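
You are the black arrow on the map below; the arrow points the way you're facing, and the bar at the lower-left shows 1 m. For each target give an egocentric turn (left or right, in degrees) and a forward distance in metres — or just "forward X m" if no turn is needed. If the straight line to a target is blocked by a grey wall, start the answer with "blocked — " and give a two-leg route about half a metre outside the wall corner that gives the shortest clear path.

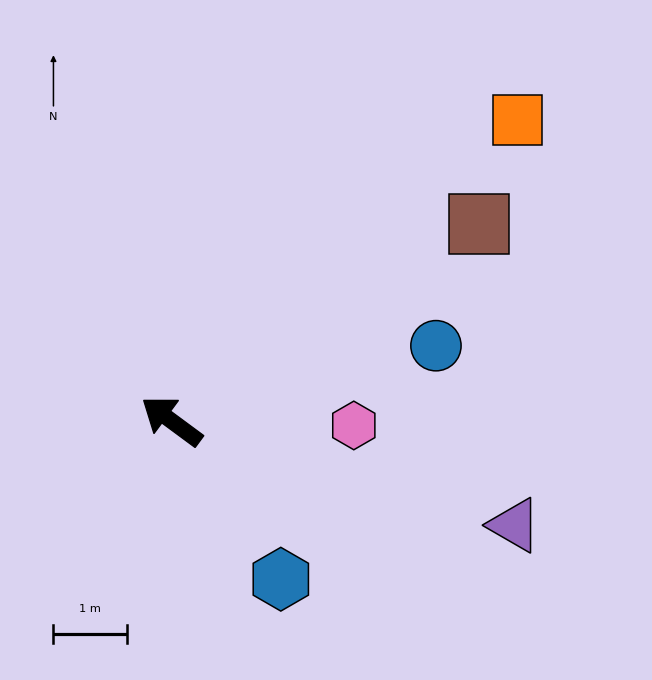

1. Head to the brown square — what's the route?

turn right 111°, forward 4.9 m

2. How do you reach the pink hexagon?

turn right 145°, forward 2.5 m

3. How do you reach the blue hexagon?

turn left 161°, forward 2.6 m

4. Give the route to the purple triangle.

turn right 160°, forward 4.9 m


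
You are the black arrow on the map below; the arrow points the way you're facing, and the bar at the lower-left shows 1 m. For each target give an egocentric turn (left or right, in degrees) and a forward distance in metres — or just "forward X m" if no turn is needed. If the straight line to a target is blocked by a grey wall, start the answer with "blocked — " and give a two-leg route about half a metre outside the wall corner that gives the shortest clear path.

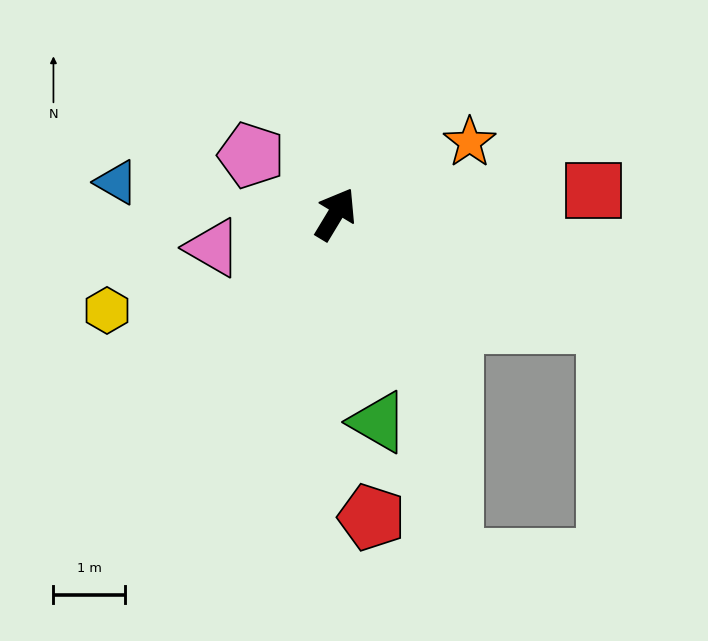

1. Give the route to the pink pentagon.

turn left 86°, forward 1.4 m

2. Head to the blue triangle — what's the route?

turn left 113°, forward 3.1 m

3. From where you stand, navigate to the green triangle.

turn right 137°, forward 3.0 m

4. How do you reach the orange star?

turn right 31°, forward 2.1 m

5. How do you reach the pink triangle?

turn left 137°, forward 1.8 m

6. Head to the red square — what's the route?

turn right 54°, forward 3.6 m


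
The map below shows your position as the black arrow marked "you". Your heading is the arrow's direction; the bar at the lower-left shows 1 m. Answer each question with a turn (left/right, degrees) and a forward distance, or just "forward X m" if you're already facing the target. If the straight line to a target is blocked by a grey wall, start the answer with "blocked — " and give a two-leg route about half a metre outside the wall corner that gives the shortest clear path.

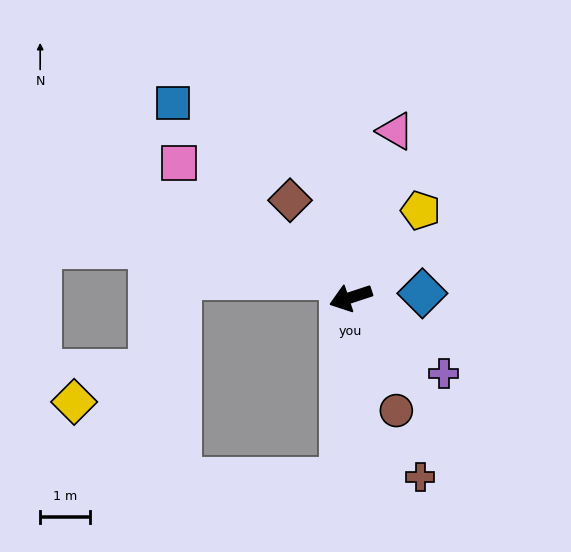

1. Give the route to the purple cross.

turn left 123°, forward 2.4 m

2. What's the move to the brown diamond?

turn right 76°, forward 2.3 m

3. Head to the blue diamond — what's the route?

turn left 165°, forward 1.4 m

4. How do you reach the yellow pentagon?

turn right 147°, forward 2.2 m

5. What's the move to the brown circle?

turn left 94°, forward 2.4 m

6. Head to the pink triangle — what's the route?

turn right 123°, forward 3.4 m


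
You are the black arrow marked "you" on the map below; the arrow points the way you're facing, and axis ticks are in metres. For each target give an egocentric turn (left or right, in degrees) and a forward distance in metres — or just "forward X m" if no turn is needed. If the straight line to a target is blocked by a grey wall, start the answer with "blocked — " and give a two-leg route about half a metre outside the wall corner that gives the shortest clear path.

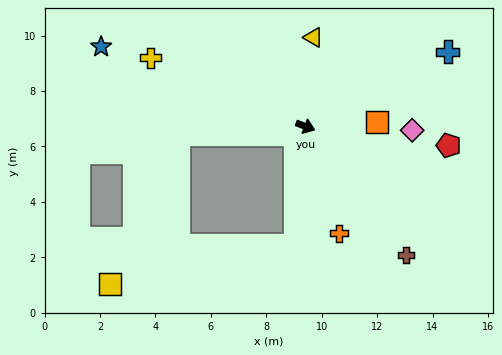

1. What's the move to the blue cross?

turn left 49°, forward 5.8 m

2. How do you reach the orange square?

turn left 24°, forward 2.6 m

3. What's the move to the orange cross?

turn right 52°, forward 4.0 m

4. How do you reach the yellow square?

blocked — turn right 74°, forward 4.3 m, then turn right 73°, forward 6.8 m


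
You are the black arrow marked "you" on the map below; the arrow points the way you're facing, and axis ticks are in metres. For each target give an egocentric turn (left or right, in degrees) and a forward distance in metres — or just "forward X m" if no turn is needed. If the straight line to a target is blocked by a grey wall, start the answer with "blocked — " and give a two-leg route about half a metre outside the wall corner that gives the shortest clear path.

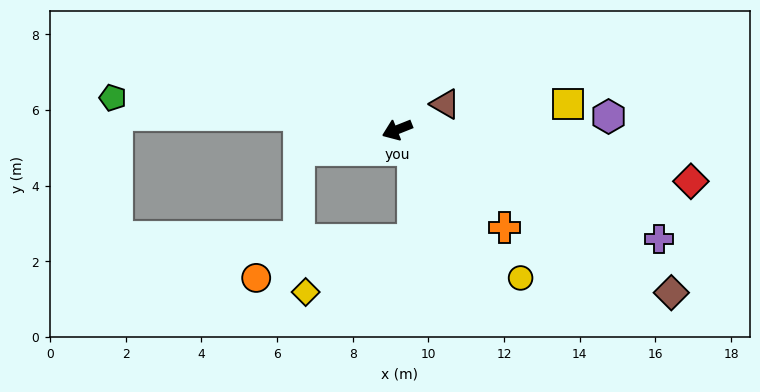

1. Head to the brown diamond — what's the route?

turn left 128°, forward 8.4 m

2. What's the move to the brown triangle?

turn right 174°, forward 1.4 m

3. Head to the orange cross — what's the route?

turn left 116°, forward 3.8 m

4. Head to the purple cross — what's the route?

turn left 136°, forward 7.5 m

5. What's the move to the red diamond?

turn left 148°, forward 7.9 m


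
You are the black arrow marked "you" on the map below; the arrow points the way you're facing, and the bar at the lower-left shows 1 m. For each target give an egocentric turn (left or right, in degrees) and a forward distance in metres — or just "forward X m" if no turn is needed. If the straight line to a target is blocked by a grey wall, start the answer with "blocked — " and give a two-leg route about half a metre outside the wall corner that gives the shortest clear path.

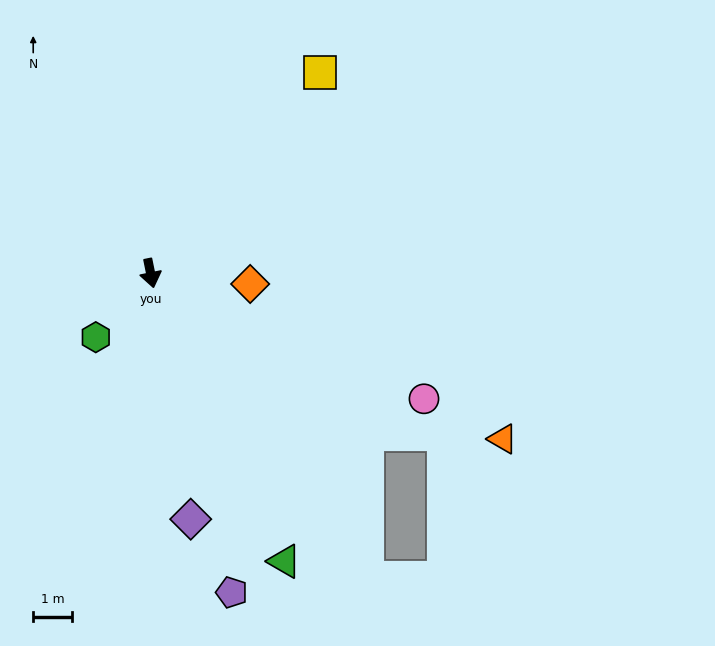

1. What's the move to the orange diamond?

turn left 72°, forward 2.6 m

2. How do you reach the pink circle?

turn left 54°, forward 7.7 m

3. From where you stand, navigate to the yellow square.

turn left 128°, forward 6.7 m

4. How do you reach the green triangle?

turn left 13°, forward 8.2 m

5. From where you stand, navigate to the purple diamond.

turn right 2°, forward 6.4 m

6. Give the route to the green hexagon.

turn right 52°, forward 2.2 m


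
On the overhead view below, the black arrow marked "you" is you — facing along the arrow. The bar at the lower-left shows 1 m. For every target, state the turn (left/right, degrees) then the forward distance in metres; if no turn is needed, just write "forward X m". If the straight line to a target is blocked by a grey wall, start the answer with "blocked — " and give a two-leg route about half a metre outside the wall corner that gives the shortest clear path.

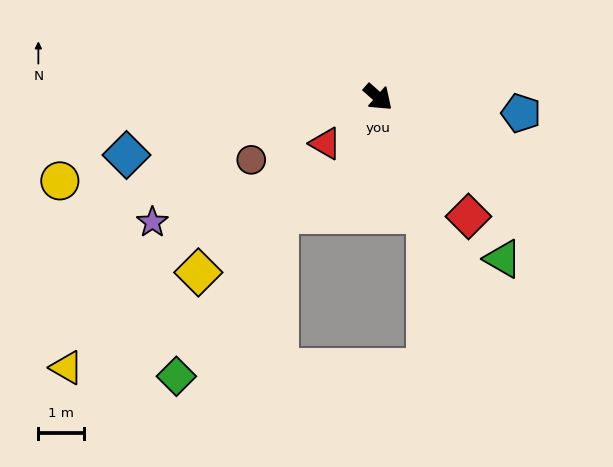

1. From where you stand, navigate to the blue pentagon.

turn left 35°, forward 3.1 m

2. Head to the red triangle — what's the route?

turn right 97°, forward 1.5 m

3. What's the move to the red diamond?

turn right 11°, forward 3.3 m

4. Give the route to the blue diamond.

turn right 126°, forward 5.6 m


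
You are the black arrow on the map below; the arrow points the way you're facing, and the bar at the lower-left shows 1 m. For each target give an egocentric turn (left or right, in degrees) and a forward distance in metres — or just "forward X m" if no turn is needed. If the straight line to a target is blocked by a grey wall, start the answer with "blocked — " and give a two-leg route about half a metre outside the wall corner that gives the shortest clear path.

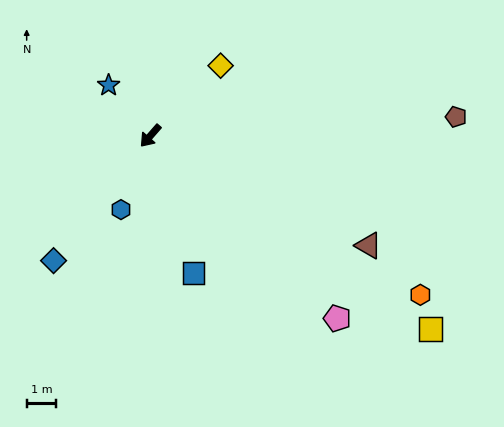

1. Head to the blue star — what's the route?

turn right 99°, forward 2.2 m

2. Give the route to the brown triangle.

turn left 104°, forward 8.3 m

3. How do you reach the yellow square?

turn left 97°, forward 11.5 m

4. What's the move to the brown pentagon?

turn left 135°, forward 10.4 m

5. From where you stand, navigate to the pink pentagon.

turn left 87°, forward 8.9 m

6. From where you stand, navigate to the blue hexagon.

turn left 19°, forward 2.7 m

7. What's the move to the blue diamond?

turn left 3°, forward 5.4 m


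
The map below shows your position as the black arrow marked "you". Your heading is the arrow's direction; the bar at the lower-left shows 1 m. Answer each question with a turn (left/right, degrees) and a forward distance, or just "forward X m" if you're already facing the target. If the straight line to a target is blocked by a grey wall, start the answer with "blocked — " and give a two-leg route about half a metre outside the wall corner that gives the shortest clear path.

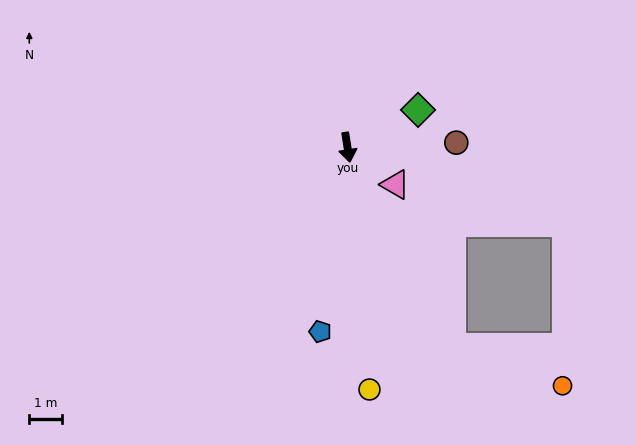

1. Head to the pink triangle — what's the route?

turn left 43°, forward 1.9 m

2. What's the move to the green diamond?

turn left 109°, forward 2.4 m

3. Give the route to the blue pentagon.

turn right 17°, forward 5.7 m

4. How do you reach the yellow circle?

turn right 4°, forward 7.4 m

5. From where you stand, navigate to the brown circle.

turn left 83°, forward 3.3 m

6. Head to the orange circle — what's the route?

blocked — turn left 19°, forward 6.9 m, then turn left 43°, forward 3.6 m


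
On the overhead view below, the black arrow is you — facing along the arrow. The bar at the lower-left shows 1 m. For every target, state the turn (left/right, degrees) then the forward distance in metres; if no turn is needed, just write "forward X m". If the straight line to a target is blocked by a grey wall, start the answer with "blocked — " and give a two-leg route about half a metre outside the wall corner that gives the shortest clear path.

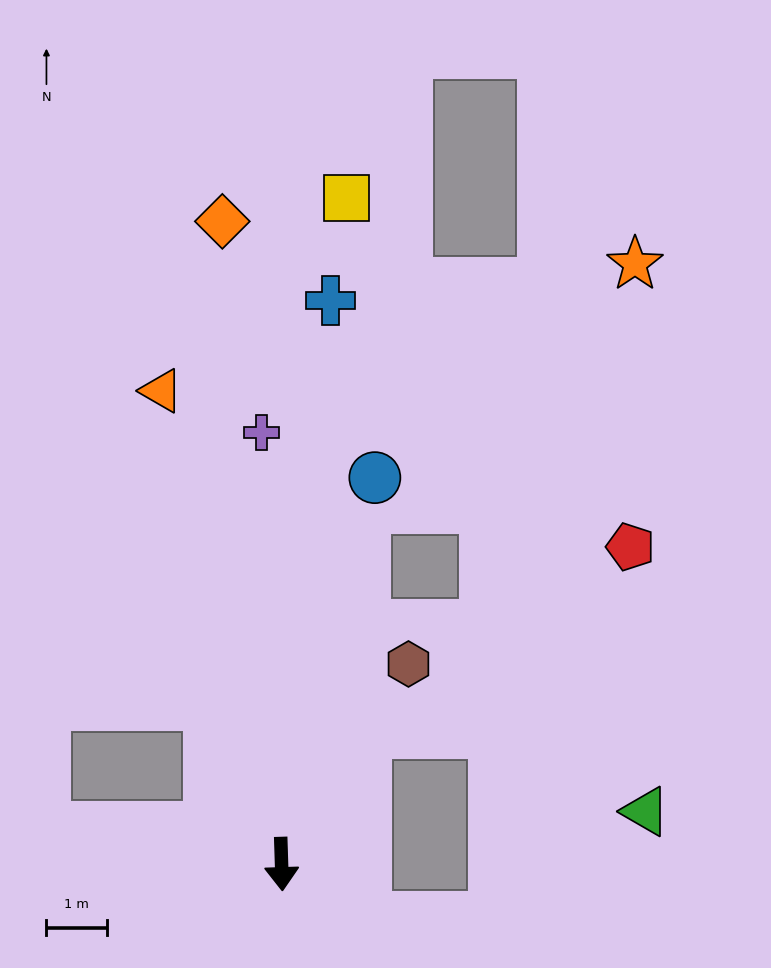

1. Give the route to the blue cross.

turn left 173°, forward 9.4 m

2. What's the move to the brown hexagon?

turn left 146°, forward 3.9 m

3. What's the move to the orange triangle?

turn right 168°, forward 8.1 m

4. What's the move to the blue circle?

turn left 165°, forward 6.6 m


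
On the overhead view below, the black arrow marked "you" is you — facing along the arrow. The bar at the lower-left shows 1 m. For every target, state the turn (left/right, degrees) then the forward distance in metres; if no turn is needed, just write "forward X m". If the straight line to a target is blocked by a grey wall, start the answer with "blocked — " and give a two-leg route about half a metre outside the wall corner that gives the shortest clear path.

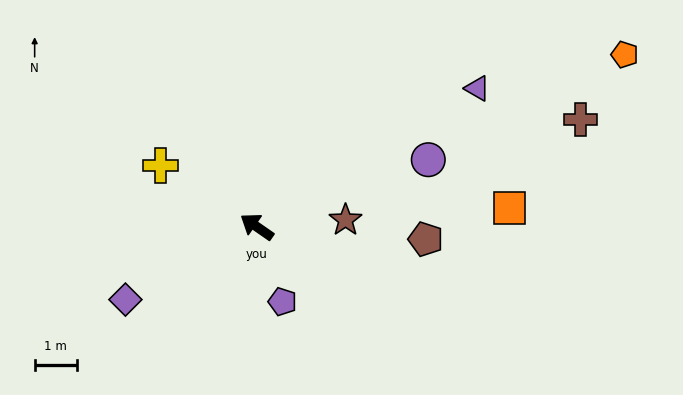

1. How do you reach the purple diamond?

turn left 64°, forward 3.6 m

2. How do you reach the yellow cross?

turn left 2°, forward 2.7 m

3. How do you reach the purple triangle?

turn right 113°, forward 6.2 m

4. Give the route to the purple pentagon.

turn left 144°, forward 1.9 m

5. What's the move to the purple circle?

turn right 124°, forward 4.4 m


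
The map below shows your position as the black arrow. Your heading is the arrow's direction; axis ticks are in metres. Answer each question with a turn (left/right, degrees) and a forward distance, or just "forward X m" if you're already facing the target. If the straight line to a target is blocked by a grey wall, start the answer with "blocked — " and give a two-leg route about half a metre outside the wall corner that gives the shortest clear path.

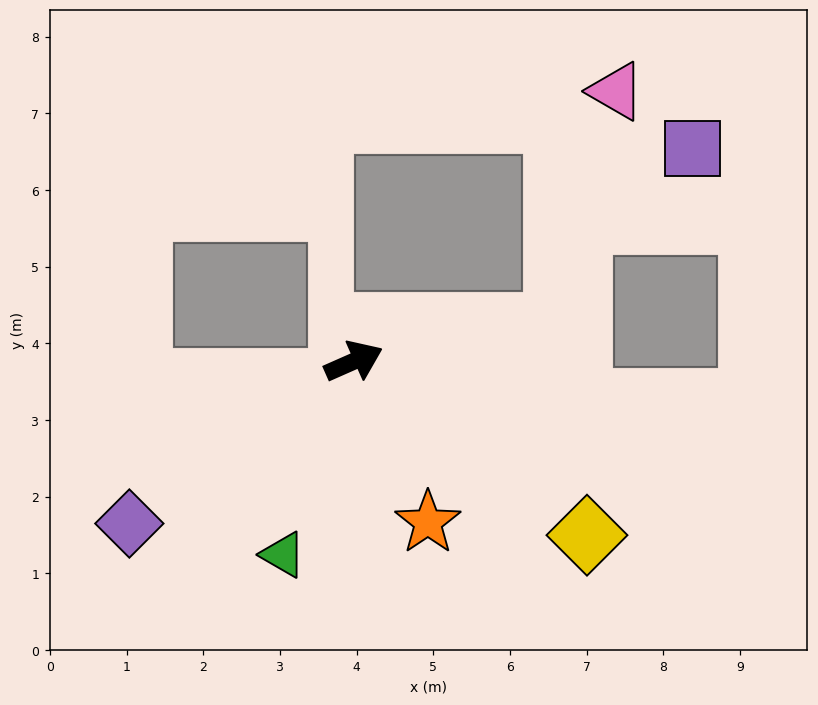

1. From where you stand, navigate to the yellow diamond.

turn right 61°, forward 3.8 m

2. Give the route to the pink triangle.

blocked — turn right 14°, forward 2.7 m, then turn left 66°, forward 3.1 m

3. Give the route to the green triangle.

turn right 134°, forward 2.7 m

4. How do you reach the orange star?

turn right 89°, forward 2.3 m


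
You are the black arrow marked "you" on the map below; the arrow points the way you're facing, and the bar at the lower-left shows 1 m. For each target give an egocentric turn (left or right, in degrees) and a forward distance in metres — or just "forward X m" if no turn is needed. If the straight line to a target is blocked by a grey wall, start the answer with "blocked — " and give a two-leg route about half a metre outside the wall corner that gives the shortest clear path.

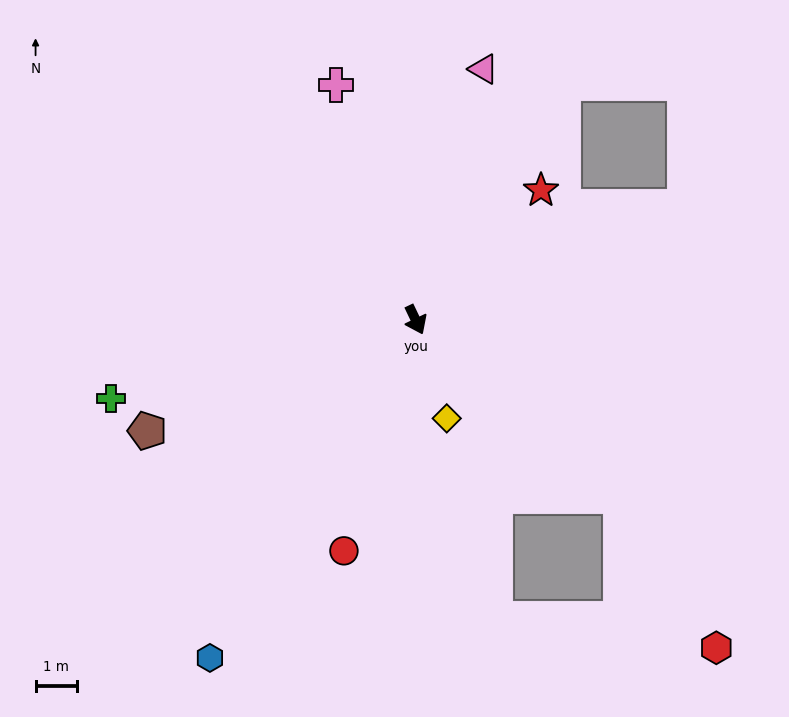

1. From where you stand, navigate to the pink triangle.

turn left 139°, forward 6.3 m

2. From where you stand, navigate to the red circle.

turn right 43°, forward 5.9 m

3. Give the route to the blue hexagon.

turn right 57°, forward 9.6 m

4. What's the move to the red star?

turn left 110°, forward 4.4 m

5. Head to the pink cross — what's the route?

turn left 173°, forward 6.0 m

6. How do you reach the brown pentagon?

turn right 93°, forward 7.0 m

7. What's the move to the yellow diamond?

turn right 8°, forward 2.5 m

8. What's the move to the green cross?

turn right 101°, forward 7.6 m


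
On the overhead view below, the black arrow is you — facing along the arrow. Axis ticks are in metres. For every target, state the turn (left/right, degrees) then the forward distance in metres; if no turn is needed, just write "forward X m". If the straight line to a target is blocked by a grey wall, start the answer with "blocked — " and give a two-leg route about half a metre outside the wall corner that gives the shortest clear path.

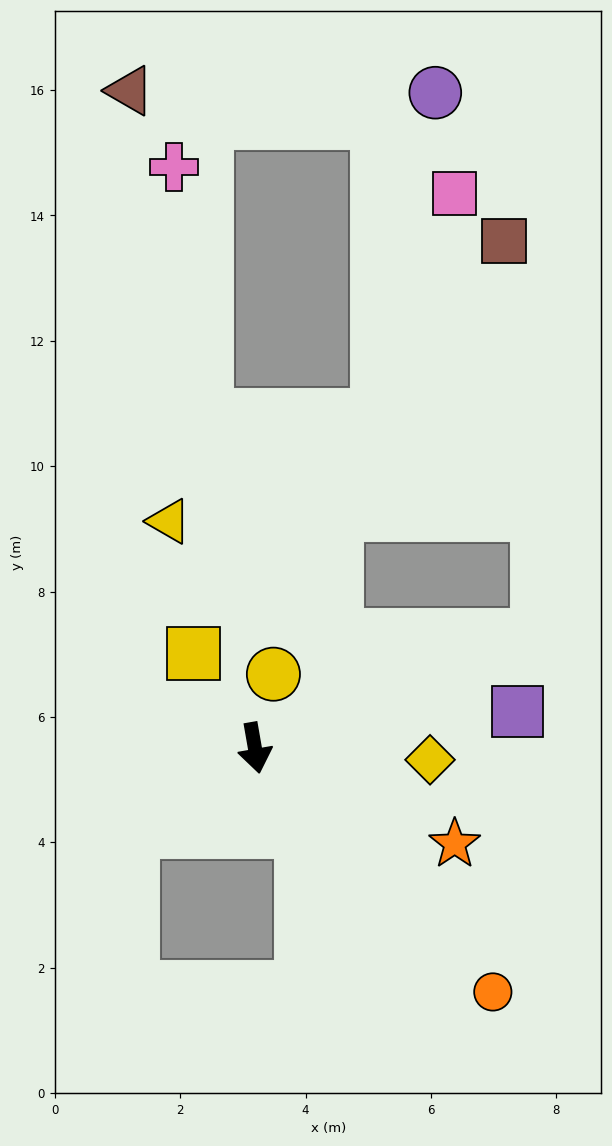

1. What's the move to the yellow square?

turn right 157°, forward 1.8 m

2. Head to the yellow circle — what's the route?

turn left 156°, forward 1.2 m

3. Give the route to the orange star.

turn left 54°, forward 3.5 m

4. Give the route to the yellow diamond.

turn left 76°, forward 2.8 m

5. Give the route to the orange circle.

turn left 34°, forward 5.4 m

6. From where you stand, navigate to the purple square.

turn left 88°, forward 4.2 m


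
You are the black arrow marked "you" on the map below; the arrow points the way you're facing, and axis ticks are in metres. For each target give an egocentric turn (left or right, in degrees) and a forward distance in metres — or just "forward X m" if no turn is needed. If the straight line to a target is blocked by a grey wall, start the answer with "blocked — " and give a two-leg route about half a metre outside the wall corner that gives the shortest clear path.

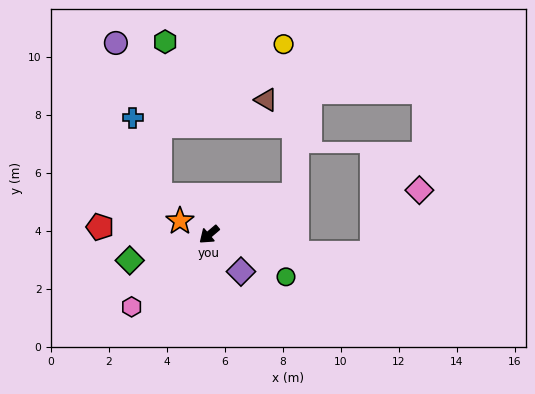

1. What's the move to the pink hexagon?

turn left 3°, forward 3.7 m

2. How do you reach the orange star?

turn right 65°, forward 1.1 m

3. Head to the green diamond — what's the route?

turn right 22°, forward 2.9 m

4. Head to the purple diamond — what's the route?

turn left 90°, forward 1.7 m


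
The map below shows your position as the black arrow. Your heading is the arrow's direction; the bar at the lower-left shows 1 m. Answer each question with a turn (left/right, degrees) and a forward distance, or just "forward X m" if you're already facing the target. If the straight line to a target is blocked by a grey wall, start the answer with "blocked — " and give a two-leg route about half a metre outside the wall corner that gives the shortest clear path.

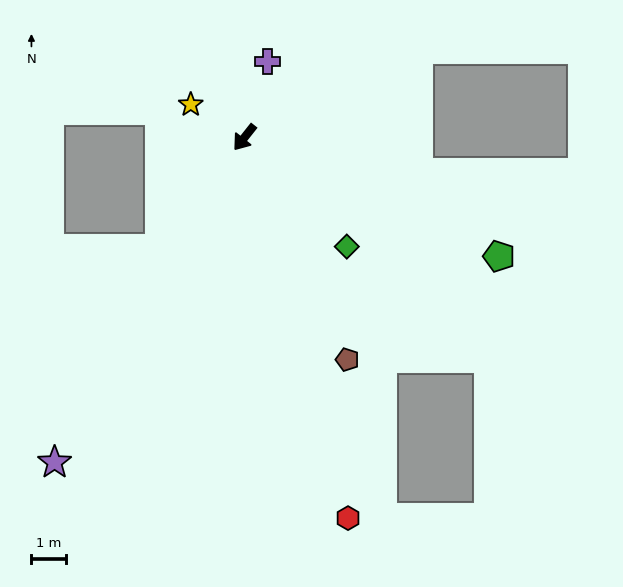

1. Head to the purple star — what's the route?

turn left 8°, forward 10.8 m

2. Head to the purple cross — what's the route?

turn right 159°, forward 2.3 m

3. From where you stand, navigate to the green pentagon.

turn left 103°, forward 8.1 m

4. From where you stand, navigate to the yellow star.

turn right 83°, forward 1.8 m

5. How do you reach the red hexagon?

turn left 54°, forward 11.3 m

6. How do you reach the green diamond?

turn left 82°, forward 4.3 m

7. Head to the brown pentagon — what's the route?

turn left 63°, forward 7.0 m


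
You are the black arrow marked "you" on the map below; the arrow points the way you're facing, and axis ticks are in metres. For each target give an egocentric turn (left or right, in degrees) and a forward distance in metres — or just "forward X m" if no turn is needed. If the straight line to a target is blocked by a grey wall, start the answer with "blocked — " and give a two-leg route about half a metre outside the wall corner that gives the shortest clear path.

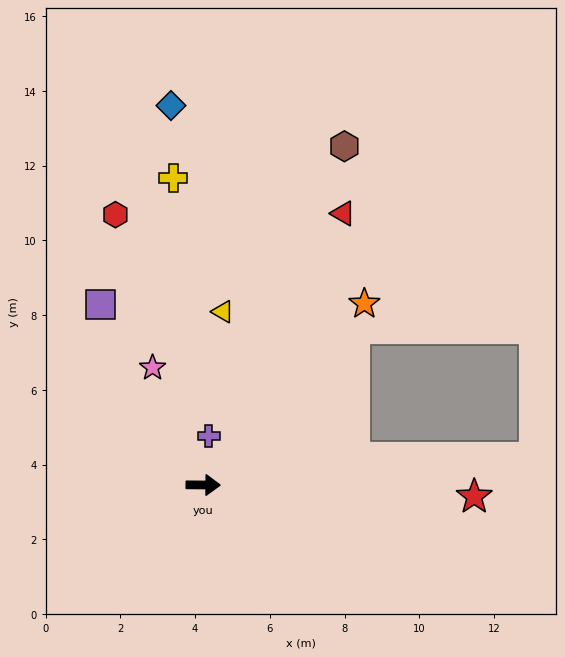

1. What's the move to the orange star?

turn left 49°, forward 6.5 m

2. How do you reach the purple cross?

turn left 84°, forward 1.3 m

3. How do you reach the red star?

forward 7.3 m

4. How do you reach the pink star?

turn left 114°, forward 3.4 m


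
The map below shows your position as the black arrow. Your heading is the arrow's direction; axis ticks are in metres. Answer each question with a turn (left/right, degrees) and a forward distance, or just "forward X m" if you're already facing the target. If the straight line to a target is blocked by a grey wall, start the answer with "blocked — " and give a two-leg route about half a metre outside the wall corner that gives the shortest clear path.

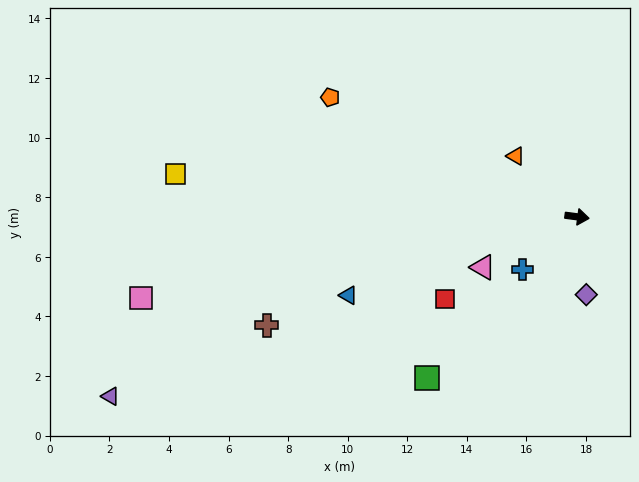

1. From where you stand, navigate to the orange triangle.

turn left 143°, forward 2.9 m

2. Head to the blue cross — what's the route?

turn right 129°, forward 2.5 m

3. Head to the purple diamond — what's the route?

turn right 76°, forward 2.6 m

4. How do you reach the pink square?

turn right 162°, forward 14.9 m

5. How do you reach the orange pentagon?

turn left 162°, forward 9.2 m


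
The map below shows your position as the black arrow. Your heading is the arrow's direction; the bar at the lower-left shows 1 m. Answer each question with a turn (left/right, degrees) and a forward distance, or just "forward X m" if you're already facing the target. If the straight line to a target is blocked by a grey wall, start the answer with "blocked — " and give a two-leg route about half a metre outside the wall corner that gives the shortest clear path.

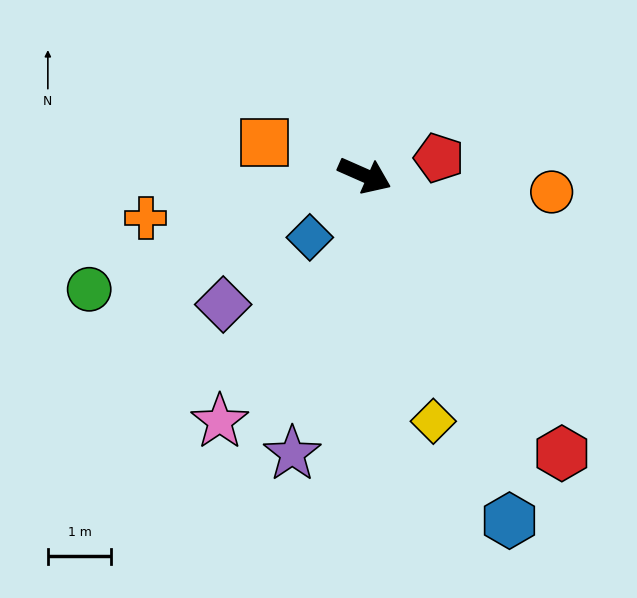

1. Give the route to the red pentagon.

turn left 37°, forward 1.2 m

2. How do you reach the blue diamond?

turn right 108°, forward 1.3 m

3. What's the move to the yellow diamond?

turn right 51°, forward 4.0 m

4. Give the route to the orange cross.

turn right 145°, forward 3.5 m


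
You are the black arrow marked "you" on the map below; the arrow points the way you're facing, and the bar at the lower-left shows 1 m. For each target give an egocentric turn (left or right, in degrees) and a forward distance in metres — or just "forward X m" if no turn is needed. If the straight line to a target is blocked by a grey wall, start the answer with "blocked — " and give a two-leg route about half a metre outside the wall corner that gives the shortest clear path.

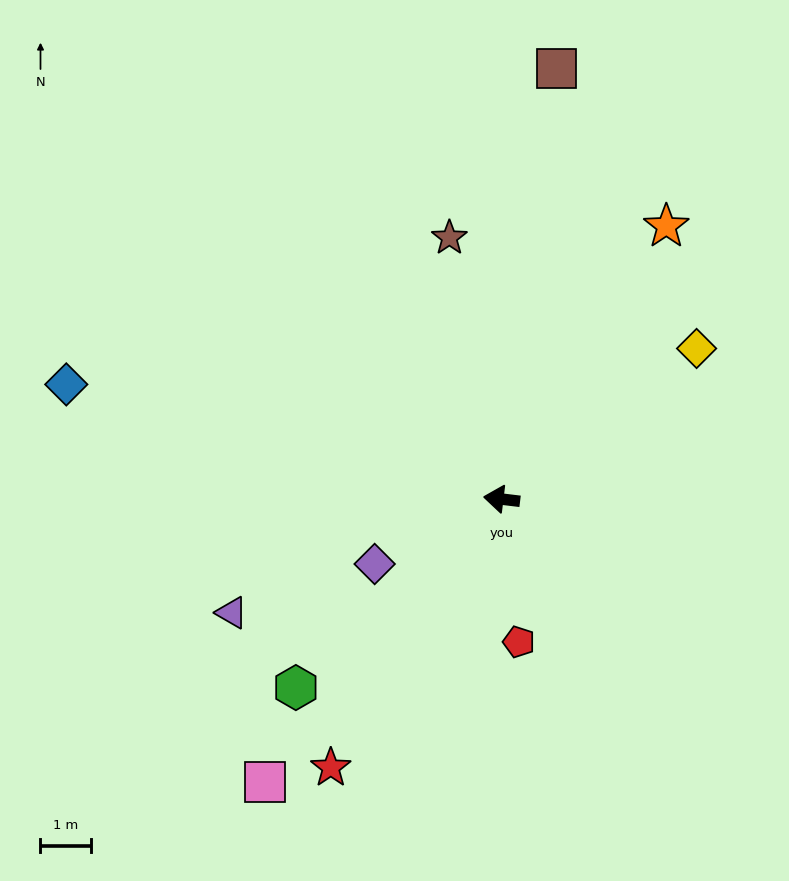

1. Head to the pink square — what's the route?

turn left 57°, forward 7.4 m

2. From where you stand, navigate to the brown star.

turn right 72°, forward 5.3 m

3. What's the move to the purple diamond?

turn left 34°, forward 2.8 m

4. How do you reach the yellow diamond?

turn right 135°, forward 4.9 m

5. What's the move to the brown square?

turn right 90°, forward 8.7 m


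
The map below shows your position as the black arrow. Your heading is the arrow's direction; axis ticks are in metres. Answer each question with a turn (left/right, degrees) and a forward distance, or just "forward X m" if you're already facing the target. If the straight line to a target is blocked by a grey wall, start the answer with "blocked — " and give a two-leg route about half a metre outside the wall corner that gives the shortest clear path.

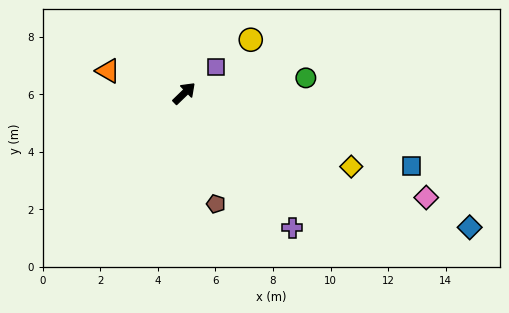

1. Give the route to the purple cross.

turn right 95°, forward 6.0 m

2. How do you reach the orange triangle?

turn left 120°, forward 2.8 m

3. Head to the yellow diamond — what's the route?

turn right 68°, forward 6.3 m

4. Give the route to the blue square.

turn right 62°, forward 8.3 m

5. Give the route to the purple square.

turn right 4°, forward 1.4 m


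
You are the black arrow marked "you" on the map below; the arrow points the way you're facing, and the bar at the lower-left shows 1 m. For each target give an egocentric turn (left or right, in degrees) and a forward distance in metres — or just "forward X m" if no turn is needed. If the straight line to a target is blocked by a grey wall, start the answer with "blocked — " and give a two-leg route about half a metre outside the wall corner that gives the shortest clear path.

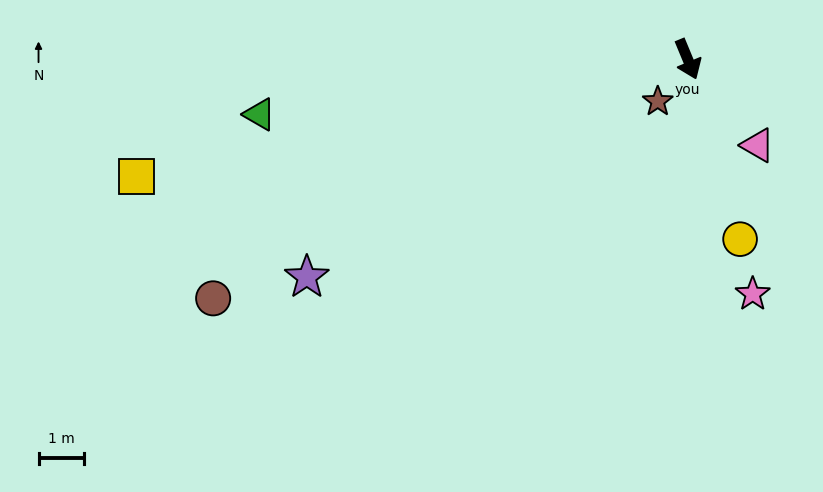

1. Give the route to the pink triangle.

turn left 17°, forward 2.4 m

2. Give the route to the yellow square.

turn right 101°, forward 12.3 m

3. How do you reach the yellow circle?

turn right 6°, forward 4.1 m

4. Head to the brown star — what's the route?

turn right 58°, forward 1.1 m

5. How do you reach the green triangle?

turn right 105°, forward 9.5 m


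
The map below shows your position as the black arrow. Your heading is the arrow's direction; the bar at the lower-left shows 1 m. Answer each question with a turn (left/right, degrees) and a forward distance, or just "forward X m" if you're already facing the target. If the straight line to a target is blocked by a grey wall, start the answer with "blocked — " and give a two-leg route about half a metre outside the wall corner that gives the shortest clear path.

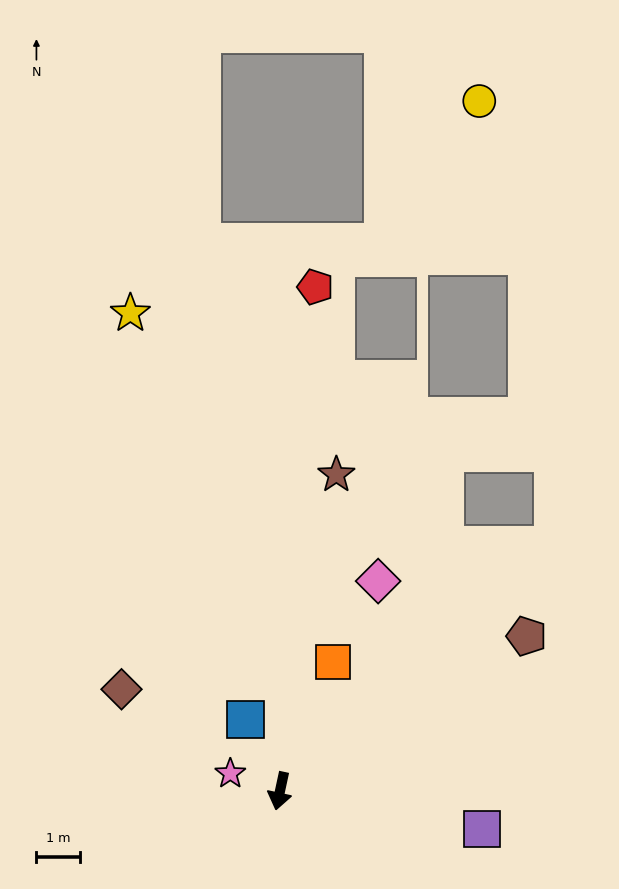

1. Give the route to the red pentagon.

turn right 172°, forward 11.6 m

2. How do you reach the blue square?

turn right 142°, forward 1.8 m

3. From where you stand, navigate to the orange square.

turn left 170°, forward 3.2 m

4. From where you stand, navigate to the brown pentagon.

turn left 134°, forward 6.7 m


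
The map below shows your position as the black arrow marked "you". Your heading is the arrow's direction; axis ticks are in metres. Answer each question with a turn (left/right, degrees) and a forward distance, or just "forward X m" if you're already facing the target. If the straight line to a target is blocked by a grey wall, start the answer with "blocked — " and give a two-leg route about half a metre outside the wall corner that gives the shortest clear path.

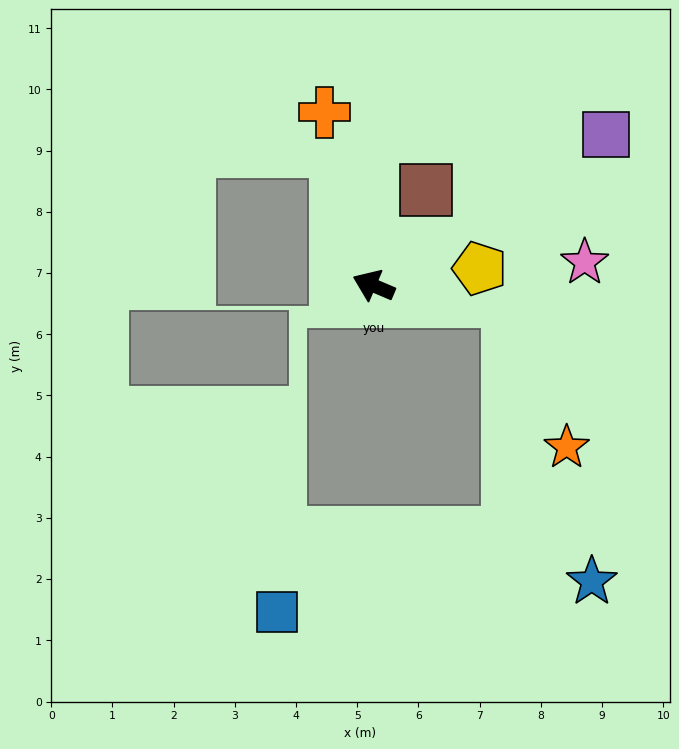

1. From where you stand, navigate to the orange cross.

turn right 51°, forward 2.9 m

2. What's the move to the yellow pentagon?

turn right 148°, forward 1.8 m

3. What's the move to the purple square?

turn right 124°, forward 4.5 m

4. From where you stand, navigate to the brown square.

turn right 96°, forward 1.8 m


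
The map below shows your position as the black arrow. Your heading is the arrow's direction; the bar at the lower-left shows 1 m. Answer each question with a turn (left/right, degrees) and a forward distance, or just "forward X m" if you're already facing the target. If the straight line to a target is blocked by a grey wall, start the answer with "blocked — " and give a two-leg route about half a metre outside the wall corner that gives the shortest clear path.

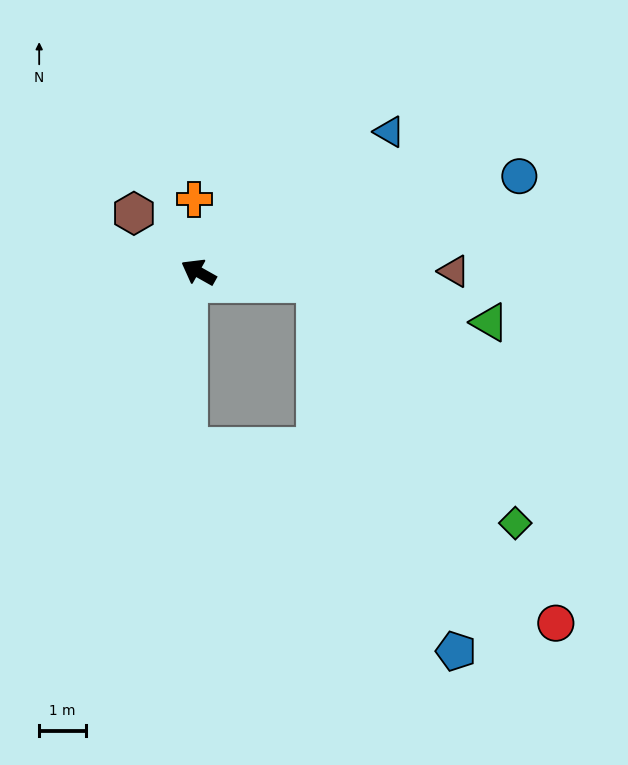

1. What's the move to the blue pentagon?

blocked — turn right 156°, forward 2.5 m, then turn right 64°, forward 8.4 m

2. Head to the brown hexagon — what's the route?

turn right 13°, forward 1.9 m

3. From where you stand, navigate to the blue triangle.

turn right 114°, forward 5.0 m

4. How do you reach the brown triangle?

turn right 150°, forward 5.4 m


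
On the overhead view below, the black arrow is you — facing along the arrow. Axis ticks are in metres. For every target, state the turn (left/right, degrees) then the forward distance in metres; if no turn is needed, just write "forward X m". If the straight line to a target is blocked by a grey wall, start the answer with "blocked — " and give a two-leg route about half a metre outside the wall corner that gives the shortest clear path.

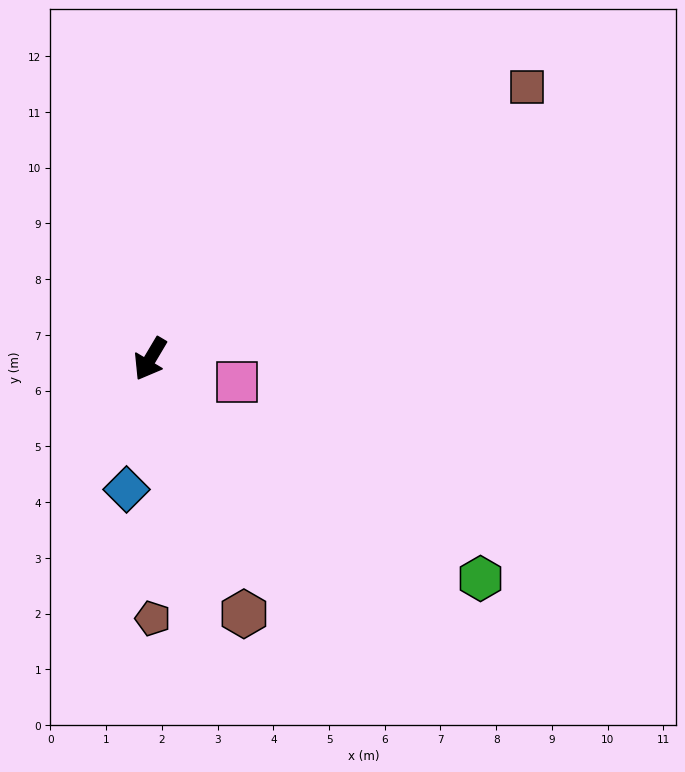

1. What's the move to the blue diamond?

turn left 20°, forward 2.4 m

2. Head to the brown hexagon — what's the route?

turn left 51°, forward 4.9 m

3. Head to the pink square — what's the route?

turn left 106°, forward 1.6 m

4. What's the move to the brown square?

turn left 157°, forward 8.3 m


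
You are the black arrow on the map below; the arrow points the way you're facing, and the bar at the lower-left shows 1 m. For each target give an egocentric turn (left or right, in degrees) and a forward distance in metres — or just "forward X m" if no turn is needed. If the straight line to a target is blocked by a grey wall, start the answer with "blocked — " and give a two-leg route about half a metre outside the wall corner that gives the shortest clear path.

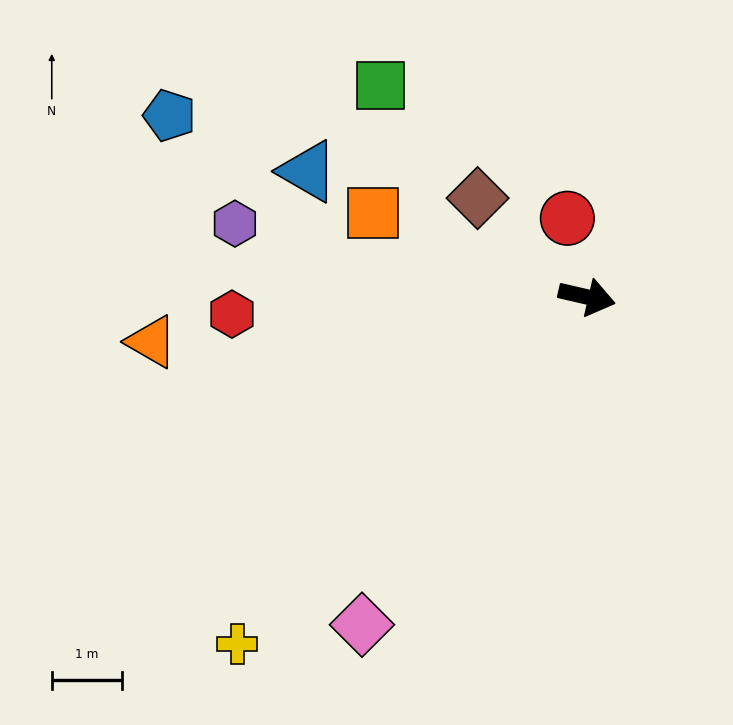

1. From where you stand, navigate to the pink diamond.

turn right 111°, forward 5.7 m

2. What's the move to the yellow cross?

turn right 122°, forward 7.0 m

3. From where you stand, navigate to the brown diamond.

turn left 151°, forward 2.1 m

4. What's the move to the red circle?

turn left 117°, forward 1.2 m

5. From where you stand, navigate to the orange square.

turn left 172°, forward 3.3 m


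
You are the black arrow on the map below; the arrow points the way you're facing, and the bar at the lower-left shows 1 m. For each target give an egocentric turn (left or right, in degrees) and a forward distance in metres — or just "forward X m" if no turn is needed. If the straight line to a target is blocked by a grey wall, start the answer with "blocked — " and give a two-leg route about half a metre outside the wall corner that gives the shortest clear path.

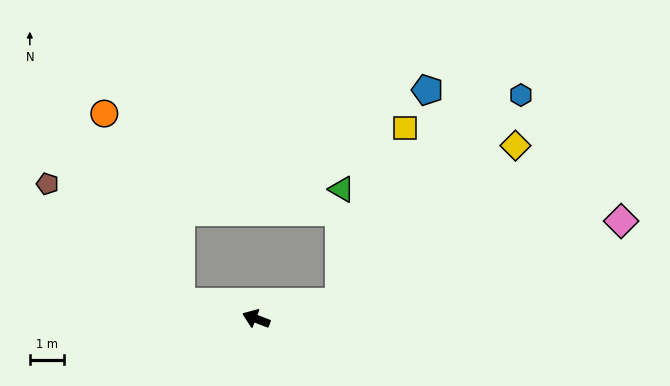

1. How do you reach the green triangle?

blocked — turn right 148°, forward 2.5 m, then turn left 78°, forward 3.3 m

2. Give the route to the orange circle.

blocked — turn left 9°, forward 2.3 m, then turn right 56°, forward 5.9 m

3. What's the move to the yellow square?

blocked — turn right 148°, forward 2.5 m, then turn left 59°, forward 5.4 m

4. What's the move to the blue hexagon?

blocked — turn right 148°, forward 2.5 m, then turn left 38°, forward 8.0 m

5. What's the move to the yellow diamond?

blocked — turn right 148°, forward 2.5 m, then turn left 31°, forward 6.8 m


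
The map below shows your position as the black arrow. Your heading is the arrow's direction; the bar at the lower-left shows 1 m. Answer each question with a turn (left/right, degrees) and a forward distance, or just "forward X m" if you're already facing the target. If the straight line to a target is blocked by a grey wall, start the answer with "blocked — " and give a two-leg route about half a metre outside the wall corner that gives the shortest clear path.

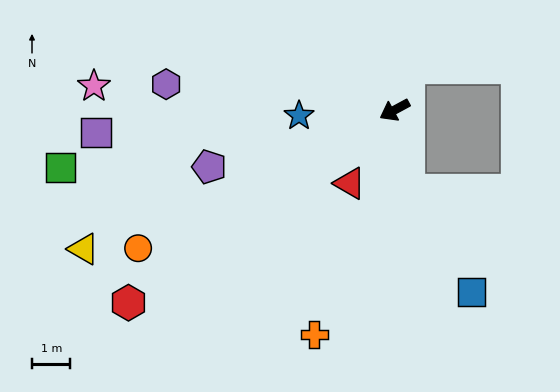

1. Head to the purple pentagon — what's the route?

turn right 11°, forward 5.0 m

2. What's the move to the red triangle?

turn left 30°, forward 2.2 m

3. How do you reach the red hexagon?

turn left 7°, forward 8.5 m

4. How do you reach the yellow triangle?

turn right 4°, forward 8.9 m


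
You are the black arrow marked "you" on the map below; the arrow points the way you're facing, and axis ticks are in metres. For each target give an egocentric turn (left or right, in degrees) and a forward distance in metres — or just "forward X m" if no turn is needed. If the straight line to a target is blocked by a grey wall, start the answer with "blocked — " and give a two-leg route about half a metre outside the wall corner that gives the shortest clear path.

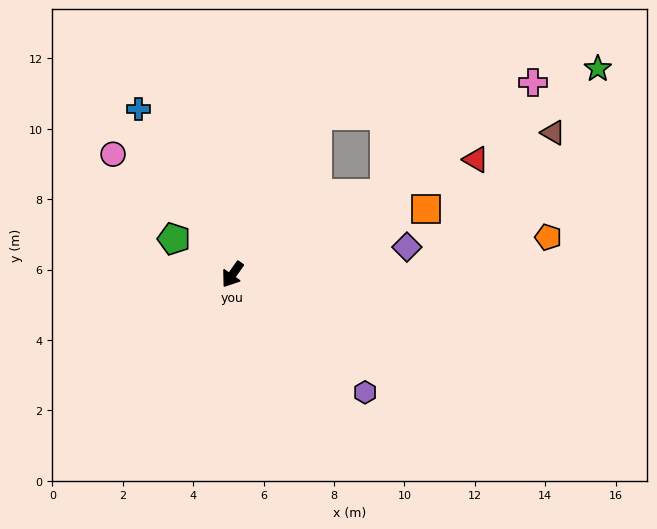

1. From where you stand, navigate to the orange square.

turn left 144°, forward 5.8 m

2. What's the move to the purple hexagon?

turn left 83°, forward 5.0 m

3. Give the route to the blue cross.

turn right 115°, forward 5.4 m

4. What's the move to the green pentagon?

turn right 86°, forward 1.9 m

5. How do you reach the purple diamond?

turn left 134°, forward 5.0 m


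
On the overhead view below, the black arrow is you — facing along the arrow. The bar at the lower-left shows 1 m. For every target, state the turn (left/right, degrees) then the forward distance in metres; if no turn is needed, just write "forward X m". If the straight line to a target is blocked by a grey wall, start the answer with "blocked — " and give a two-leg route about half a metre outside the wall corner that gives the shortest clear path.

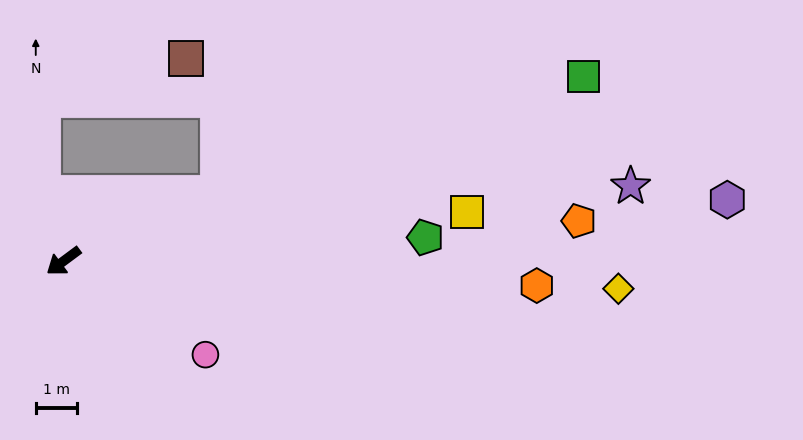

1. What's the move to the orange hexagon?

turn left 140°, forward 11.6 m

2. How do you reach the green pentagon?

turn left 147°, forward 8.9 m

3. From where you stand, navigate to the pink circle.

turn left 110°, forward 4.1 m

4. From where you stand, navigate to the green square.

turn left 163°, forward 13.5 m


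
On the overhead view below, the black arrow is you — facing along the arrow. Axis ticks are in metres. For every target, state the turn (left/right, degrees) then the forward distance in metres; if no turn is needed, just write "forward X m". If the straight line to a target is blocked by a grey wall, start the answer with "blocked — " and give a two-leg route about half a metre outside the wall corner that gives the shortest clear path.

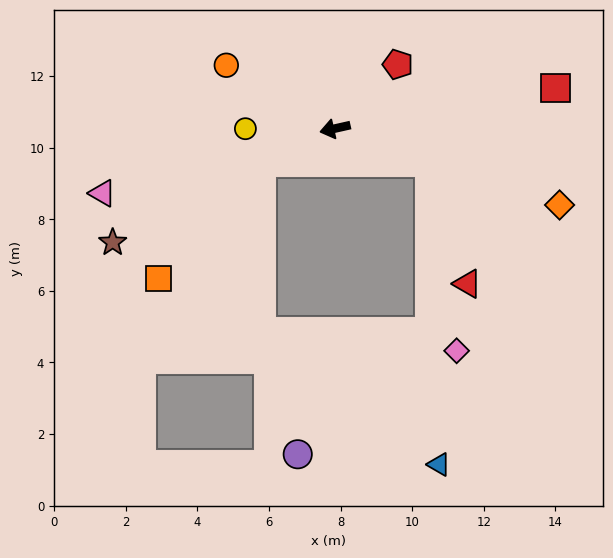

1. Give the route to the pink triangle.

turn left 3°, forward 6.7 m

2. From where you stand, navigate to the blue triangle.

blocked — turn left 148°, forward 2.8 m, then turn right 69°, forward 8.5 m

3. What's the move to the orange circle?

turn right 43°, forward 3.5 m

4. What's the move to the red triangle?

blocked — turn left 148°, forward 2.8 m, then turn right 53°, forward 3.6 m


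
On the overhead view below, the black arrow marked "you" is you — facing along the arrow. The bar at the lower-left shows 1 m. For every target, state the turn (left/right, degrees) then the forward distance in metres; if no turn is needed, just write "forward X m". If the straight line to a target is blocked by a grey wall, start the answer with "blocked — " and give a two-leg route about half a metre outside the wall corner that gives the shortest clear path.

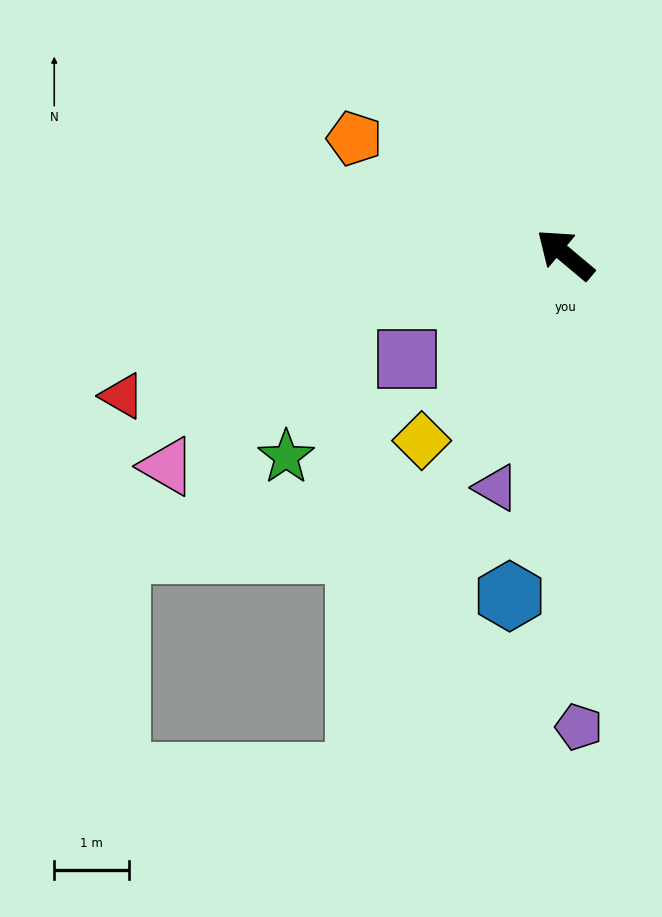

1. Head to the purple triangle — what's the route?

turn left 113°, forward 3.3 m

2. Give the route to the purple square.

turn left 73°, forward 2.5 m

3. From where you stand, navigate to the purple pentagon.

turn left 132°, forward 6.3 m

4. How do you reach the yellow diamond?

turn left 92°, forward 3.1 m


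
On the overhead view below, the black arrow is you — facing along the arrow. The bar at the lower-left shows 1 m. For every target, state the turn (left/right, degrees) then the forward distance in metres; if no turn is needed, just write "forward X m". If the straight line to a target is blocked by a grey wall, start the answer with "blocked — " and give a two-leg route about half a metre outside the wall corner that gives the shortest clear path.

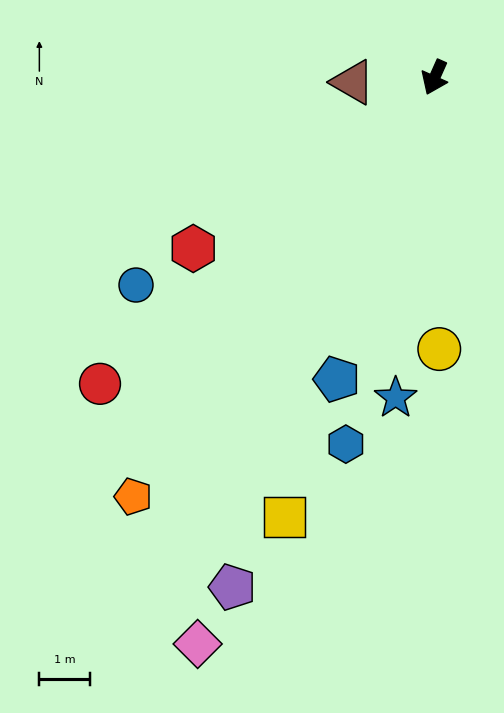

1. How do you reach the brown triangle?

turn right 63°, forward 1.6 m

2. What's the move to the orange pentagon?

turn right 12°, forward 10.2 m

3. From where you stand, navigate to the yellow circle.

turn left 25°, forward 5.4 m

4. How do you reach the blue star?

turn left 17°, forward 6.4 m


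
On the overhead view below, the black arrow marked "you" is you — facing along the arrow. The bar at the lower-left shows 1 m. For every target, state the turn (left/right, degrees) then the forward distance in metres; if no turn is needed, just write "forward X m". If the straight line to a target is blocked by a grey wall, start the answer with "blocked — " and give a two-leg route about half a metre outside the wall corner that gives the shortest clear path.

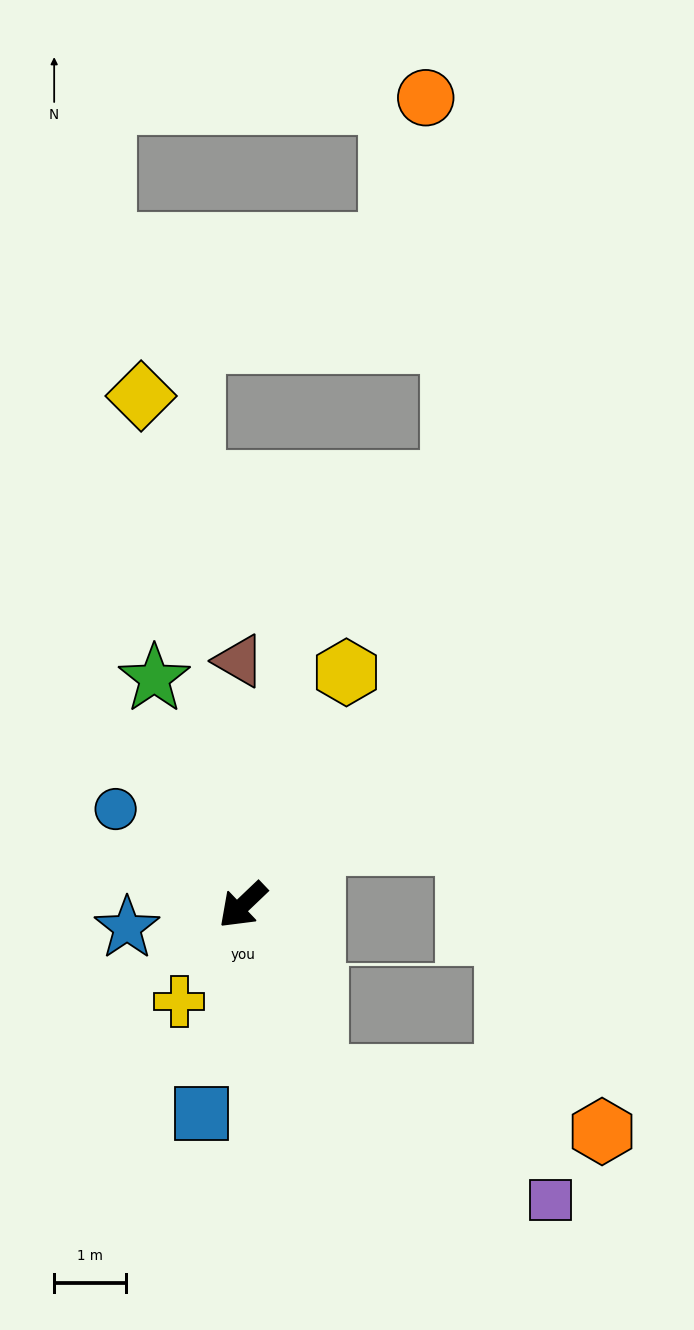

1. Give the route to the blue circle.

turn right 81°, forward 2.2 m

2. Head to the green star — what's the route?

turn right 112°, forward 3.4 m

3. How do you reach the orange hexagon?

blocked — turn left 70°, forward 2.6 m, then turn left 55°, forward 4.0 m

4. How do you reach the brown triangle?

turn right 133°, forward 3.4 m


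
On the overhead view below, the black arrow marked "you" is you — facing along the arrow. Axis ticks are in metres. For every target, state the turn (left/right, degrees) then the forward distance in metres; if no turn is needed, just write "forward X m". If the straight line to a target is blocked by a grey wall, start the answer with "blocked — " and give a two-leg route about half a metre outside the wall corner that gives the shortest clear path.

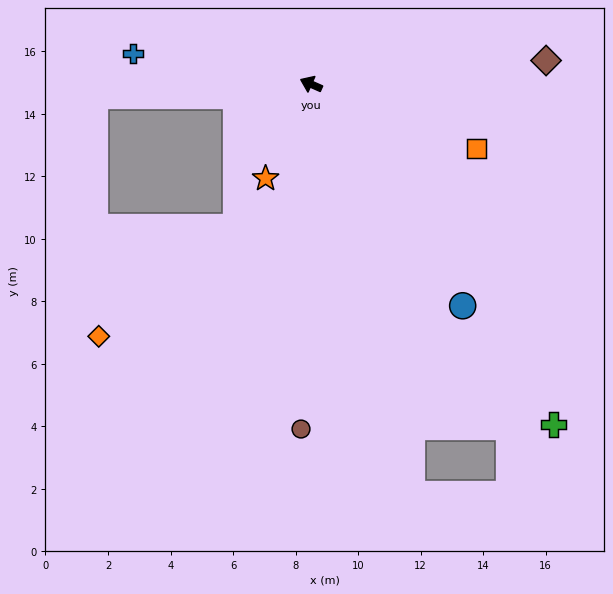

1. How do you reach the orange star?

turn left 88°, forward 3.3 m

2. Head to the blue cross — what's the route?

turn left 14°, forward 5.8 m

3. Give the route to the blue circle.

turn left 148°, forward 8.6 m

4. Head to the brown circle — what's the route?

turn left 112°, forward 11.0 m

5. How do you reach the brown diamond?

turn right 150°, forward 7.6 m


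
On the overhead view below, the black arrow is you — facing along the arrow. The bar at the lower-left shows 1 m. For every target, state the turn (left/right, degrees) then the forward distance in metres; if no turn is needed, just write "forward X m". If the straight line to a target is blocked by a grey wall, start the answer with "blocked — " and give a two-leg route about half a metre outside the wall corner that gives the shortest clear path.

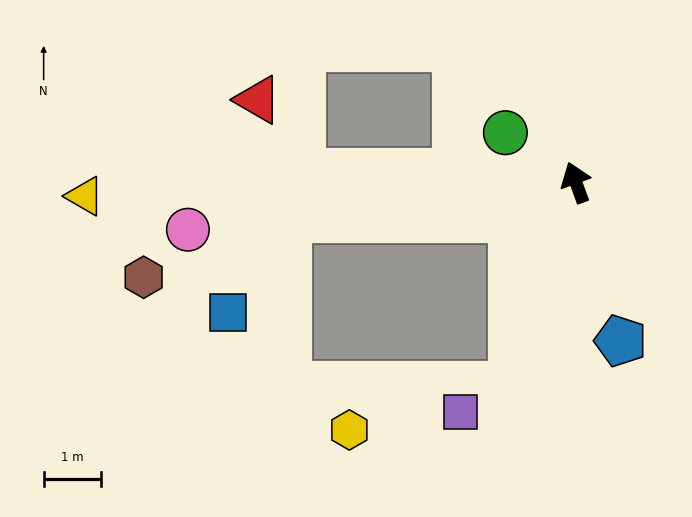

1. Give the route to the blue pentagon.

turn left 176°, forward 2.9 m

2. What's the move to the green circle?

turn left 35°, forward 1.5 m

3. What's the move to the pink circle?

turn left 77°, forward 6.8 m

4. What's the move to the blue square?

blocked — turn left 77°, forward 5.1 m, then turn left 51°, forward 1.9 m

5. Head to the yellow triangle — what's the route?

turn left 72°, forward 8.6 m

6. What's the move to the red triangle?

blocked — turn left 68°, forward 4.8 m, then turn right 57°, forward 1.5 m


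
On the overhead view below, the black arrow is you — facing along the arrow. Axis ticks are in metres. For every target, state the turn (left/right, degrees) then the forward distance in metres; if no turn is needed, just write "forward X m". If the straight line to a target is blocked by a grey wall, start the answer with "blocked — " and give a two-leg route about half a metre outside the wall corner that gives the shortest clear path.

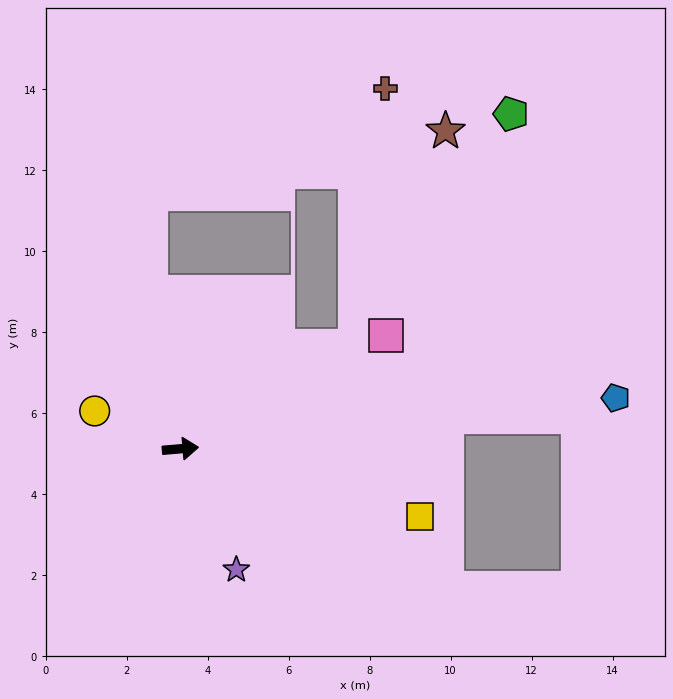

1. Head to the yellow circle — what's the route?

turn left 151°, forward 2.3 m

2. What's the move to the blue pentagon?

forward 10.8 m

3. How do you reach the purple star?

turn right 70°, forward 3.3 m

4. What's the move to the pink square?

turn left 24°, forward 5.8 m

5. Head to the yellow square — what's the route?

turn right 21°, forward 6.1 m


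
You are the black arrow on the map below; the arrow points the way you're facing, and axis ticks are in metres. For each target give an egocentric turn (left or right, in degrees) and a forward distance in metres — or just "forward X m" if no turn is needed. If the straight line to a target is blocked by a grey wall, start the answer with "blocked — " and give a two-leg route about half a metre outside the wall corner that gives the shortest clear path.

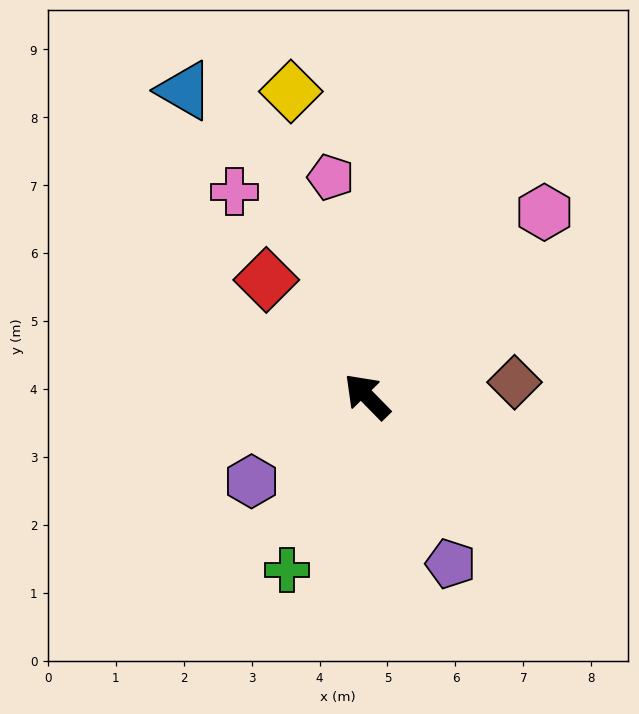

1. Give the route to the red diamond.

turn right 4°, forward 2.3 m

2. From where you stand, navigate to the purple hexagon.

turn left 82°, forward 2.1 m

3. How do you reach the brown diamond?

turn right 129°, forward 2.2 m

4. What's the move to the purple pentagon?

turn left 162°, forward 2.8 m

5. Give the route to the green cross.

turn left 111°, forward 2.8 m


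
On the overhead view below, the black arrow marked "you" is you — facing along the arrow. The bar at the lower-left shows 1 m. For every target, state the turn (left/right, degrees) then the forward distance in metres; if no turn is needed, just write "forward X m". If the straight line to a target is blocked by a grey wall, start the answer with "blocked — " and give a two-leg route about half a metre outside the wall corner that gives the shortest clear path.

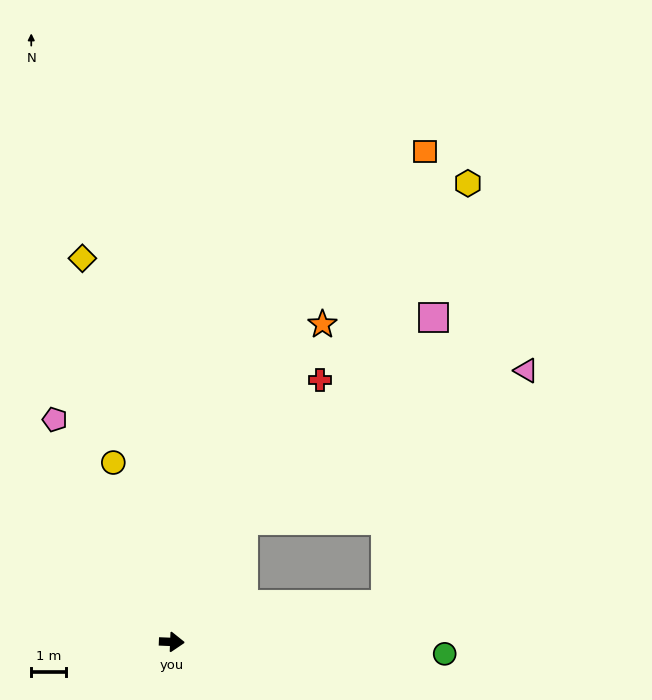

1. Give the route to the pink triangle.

blocked — turn left 62°, forward 4.1 m, then turn right 32°, forward 9.3 m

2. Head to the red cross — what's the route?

turn left 63°, forward 8.7 m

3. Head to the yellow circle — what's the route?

turn left 110°, forward 5.5 m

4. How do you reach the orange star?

turn left 67°, forward 10.2 m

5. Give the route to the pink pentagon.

turn left 120°, forward 7.3 m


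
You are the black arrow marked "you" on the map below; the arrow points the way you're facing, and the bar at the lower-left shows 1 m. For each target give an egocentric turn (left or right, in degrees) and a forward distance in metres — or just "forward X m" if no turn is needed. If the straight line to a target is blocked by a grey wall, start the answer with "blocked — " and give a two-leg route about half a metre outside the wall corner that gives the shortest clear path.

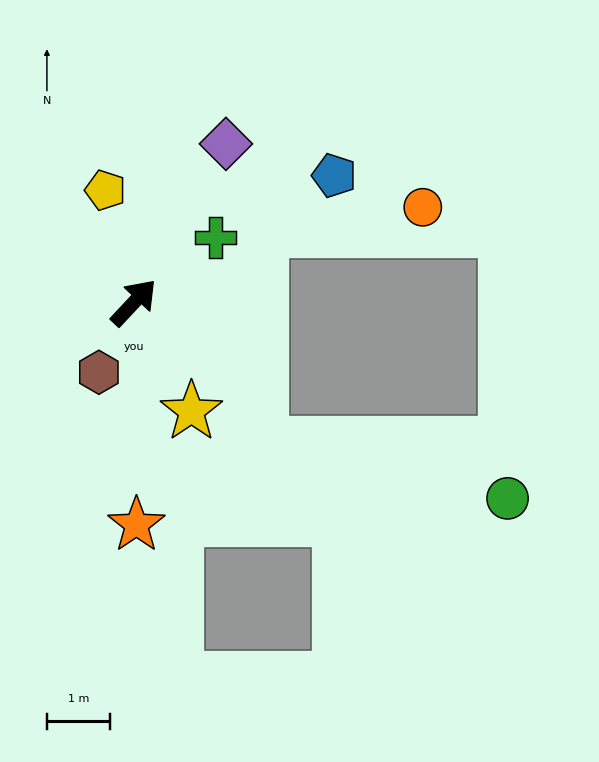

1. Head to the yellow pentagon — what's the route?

turn left 57°, forward 1.8 m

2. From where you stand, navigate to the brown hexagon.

turn right 164°, forward 1.2 m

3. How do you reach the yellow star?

turn right 109°, forward 1.9 m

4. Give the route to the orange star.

turn right 136°, forward 3.5 m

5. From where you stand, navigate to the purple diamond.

turn left 13°, forward 2.9 m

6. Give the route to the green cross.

turn right 8°, forward 1.6 m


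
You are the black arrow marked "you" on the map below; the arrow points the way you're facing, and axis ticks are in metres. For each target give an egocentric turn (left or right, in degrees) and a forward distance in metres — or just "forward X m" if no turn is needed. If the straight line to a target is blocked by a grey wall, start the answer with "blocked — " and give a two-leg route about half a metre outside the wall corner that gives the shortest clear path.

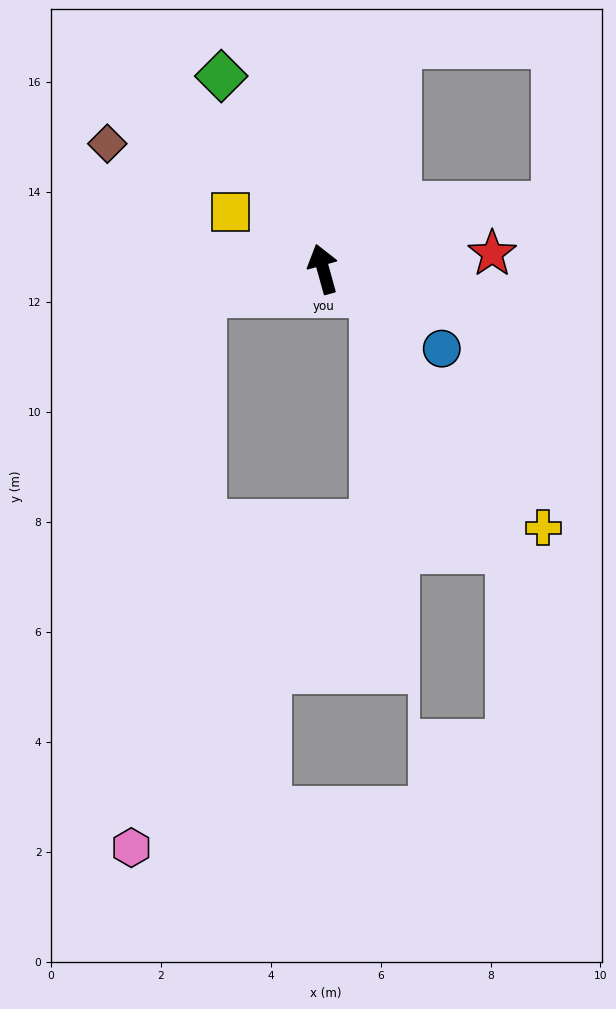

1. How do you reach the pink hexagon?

blocked — turn left 87°, forward 2.2 m, then turn left 70°, forward 10.1 m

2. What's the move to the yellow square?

turn left 43°, forward 2.0 m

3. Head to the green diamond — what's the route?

turn left 12°, forward 4.0 m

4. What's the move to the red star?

turn right 100°, forward 3.1 m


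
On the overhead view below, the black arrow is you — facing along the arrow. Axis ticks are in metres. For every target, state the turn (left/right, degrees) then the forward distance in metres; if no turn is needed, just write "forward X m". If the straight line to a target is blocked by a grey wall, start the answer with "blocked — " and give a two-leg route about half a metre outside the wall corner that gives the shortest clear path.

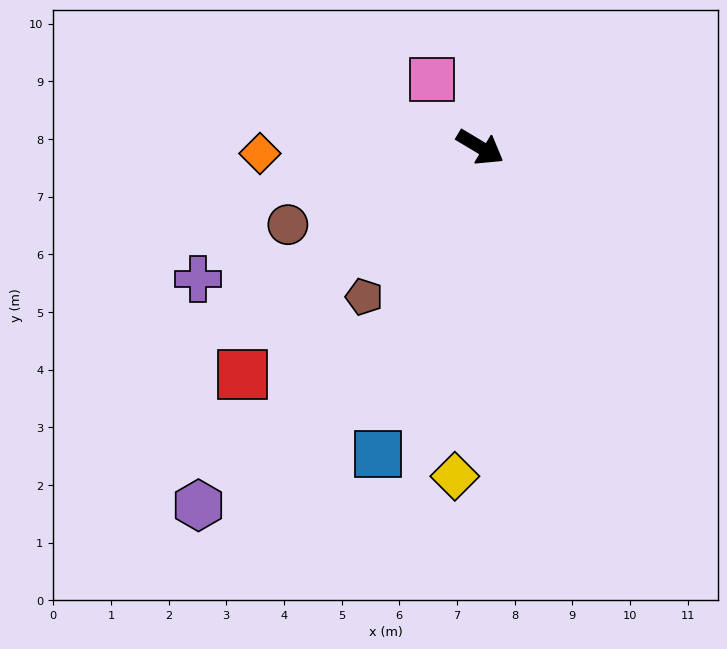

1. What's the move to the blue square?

turn right 77°, forward 5.6 m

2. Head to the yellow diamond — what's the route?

turn right 63°, forward 5.7 m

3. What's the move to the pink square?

turn left 157°, forward 1.4 m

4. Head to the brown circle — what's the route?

turn right 127°, forward 3.6 m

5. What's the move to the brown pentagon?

turn right 97°, forward 3.3 m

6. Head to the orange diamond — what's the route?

turn right 147°, forward 3.8 m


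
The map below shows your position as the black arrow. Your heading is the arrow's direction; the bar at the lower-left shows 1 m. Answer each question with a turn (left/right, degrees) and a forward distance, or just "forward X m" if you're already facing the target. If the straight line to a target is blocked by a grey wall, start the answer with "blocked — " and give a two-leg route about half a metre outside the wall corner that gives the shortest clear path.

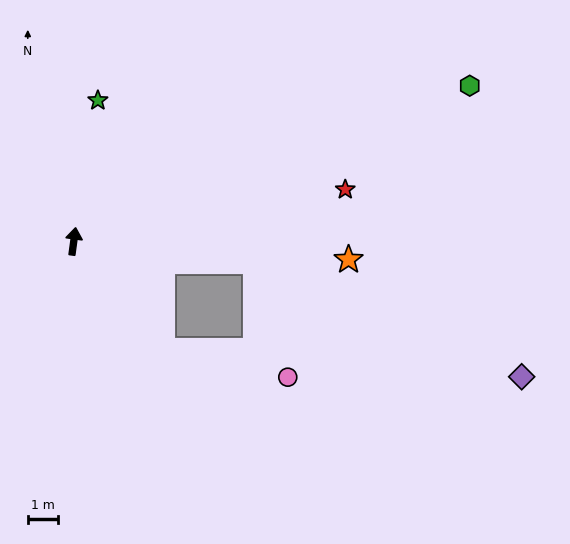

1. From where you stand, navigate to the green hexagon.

turn right 61°, forward 14.3 m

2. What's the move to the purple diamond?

blocked — turn right 89°, forward 6.1 m, then turn right 17°, forward 9.7 m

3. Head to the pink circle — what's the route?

blocked — turn right 133°, forward 4.7 m, then turn left 39°, forward 4.3 m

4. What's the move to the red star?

turn right 71°, forward 9.3 m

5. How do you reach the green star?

forward 4.8 m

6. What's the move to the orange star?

turn right 86°, forward 9.2 m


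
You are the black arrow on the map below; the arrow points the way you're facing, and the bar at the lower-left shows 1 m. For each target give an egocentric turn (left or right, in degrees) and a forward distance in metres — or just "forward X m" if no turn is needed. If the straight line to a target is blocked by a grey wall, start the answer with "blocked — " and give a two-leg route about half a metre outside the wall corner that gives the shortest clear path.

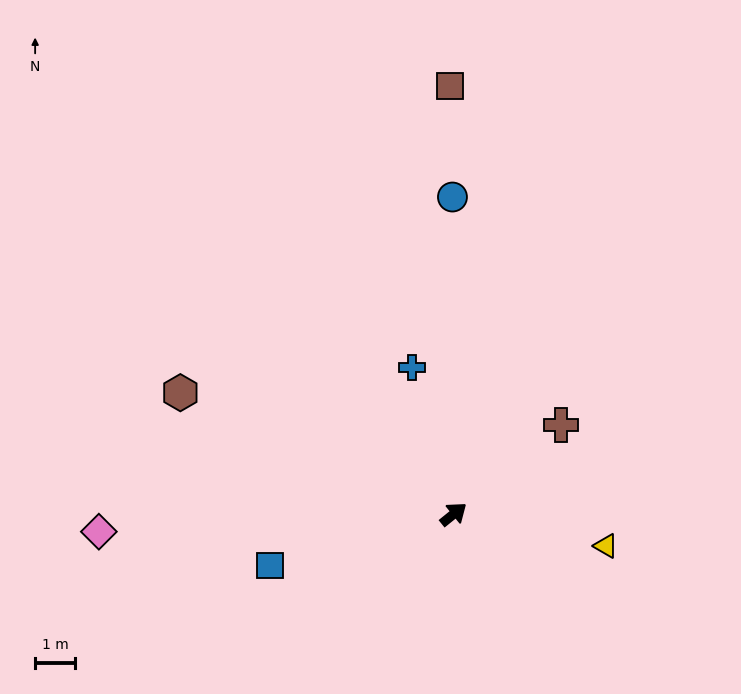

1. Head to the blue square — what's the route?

turn left 157°, forward 4.7 m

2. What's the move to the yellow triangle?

turn right 51°, forward 3.9 m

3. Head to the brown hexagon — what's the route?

turn left 117°, forward 7.4 m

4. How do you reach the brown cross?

forward 3.5 m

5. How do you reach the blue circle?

turn left 51°, forward 7.9 m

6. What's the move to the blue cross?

turn left 67°, forward 3.8 m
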